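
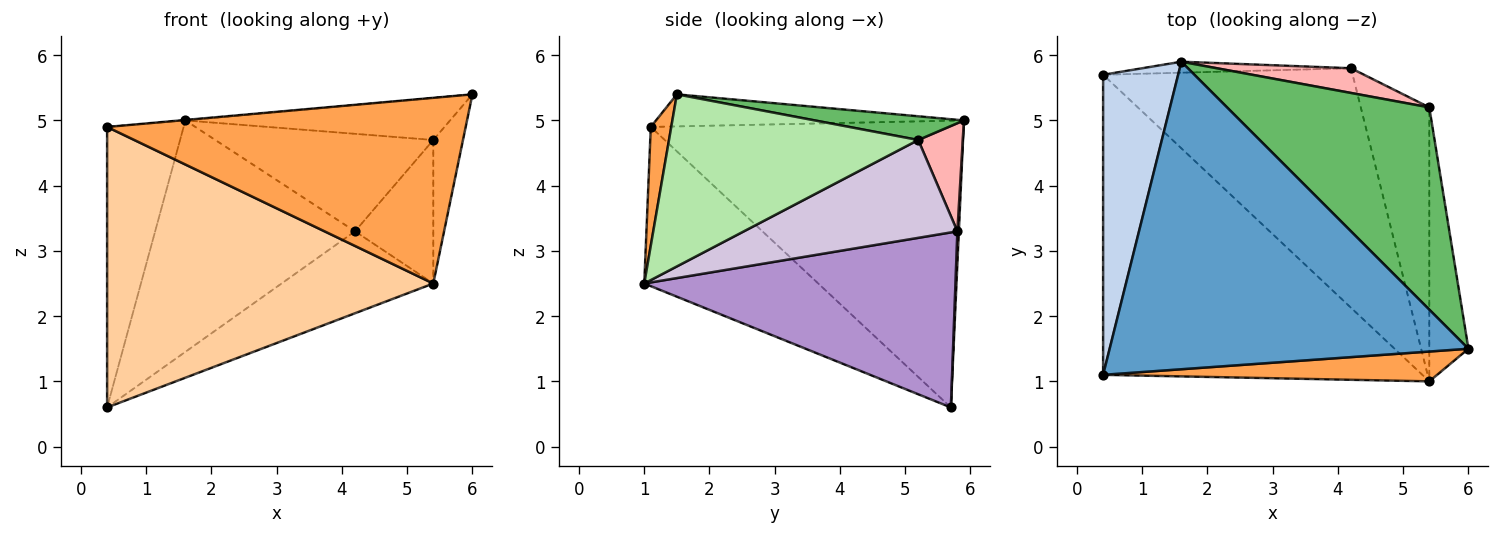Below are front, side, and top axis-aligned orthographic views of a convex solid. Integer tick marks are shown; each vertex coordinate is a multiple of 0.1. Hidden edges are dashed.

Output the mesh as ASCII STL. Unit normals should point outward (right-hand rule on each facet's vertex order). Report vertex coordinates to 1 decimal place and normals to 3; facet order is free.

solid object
 facet normal -0.089 0.002 0.996
  outer loop
   vertex 1.6 5.9 5.0
   vertex 0.4 1.1 4.9
   vertex 6.0 1.5 5.4
  endloop
 endfacet
 facet normal -0.941 0.230 0.246
  outer loop
   vertex 0.4 5.7 0.6
   vertex 0.4 1.1 4.9
   vertex 1.6 5.9 5.0
  endloop
 endfacet
 facet normal 0.056 -0.986 0.158
  outer loop
   vertex 5.4 1.0 2.5
   vertex 6.0 1.5 5.4
   vertex 0.4 1.1 4.9
  endloop
 endfacet
 facet normal -0.342 -0.642 -0.686
  outer loop
   vertex 5.4 1.0 2.5
   vertex 0.4 1.1 4.9
   vertex 0.4 5.7 0.6
  endloop
 endfacet
 facet normal 0.114 0.203 0.973
  outer loop
   vertex 5.4 5.2 4.7
   vertex 1.6 5.9 5.0
   vertex 6.0 1.5 5.4
  endloop
 endfacet
 facet normal 0.969 0.115 -0.220
  outer loop
   vertex 5.4 5.2 4.7
   vertex 6.0 1.5 5.4
   vertex 5.4 1.0 2.5
  endloop
 endfacet
 facet normal 0.007 0.999 -0.047
  outer loop
   vertex 4.2 5.8 3.3
   vertex 0.4 5.7 0.6
   vertex 1.6 5.9 5.0
  endloop
 endfacet
 facet normal 0.194 0.951 0.241
  outer loop
   vertex 4.2 5.8 3.3
   vertex 1.6 5.9 5.0
   vertex 5.4 5.2 4.7
  endloop
 endfacet
 facet normal 0.553 0.270 -0.788
  outer loop
   vertex 4.2 5.8 3.3
   vertex 5.4 1.0 2.5
   vertex 0.4 5.7 0.6
  endloop
 endfacet
 facet normal 0.785 0.288 -0.549
  outer loop
   vertex 4.2 5.8 3.3
   vertex 5.4 5.2 4.7
   vertex 5.4 1.0 2.5
  endloop
 endfacet
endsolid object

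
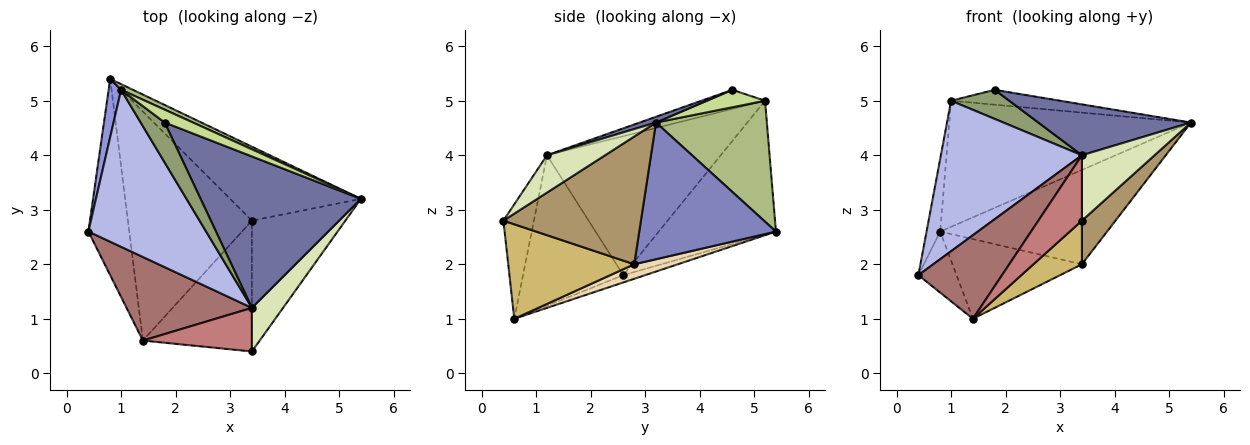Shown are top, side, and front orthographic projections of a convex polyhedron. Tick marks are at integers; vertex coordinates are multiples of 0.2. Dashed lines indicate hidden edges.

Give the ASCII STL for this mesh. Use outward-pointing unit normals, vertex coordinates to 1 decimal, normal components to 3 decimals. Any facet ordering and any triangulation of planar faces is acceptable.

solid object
 facet normal 0.034 -0.318 0.947
  outer loop
   vertex 3.4 1.2 4.0
   vertex 5.4 3.2 4.6
   vertex 1.8 4.6 5.2
  endloop
 endfacet
 facet normal 0.542 0.661 -0.519
  outer loop
   vertex 3.4 2.8 2.0
   vertex 0.8 5.4 2.6
   vertex 5.4 3.2 4.6
  endloop
 endfacet
 facet normal -0.989 0.115 0.092
  outer loop
   vertex 1.0 5.2 5.0
   vertex 0.8 5.4 2.6
   vertex 0.4 2.6 1.8
  endloop
 endfacet
 facet normal -0.649 -0.527 0.549
  outer loop
   vertex 1.0 5.2 5.0
   vertex 0.4 2.6 1.8
   vertex 3.4 1.2 4.0
  endloop
 endfacet
 facet normal -0.541 -0.495 0.680
  outer loop
   vertex 1.0 5.2 5.0
   vertex 3.4 1.2 4.0
   vertex 1.8 4.6 5.2
  endloop
 endfacet
 facet normal 0.417 0.908 0.041
  outer loop
   vertex 1.0 5.2 5.0
   vertex 5.4 3.2 4.6
   vertex 0.8 5.4 2.6
  endloop
 endfacet
 facet normal 0.374 0.701 0.607
  outer loop
   vertex 1.0 5.2 5.0
   vertex 1.8 4.6 5.2
   vertex 5.4 3.2 4.6
  endloop
 endfacet
 facet normal 0.554 -0.693 0.462
  outer loop
   vertex 3.4 0.4 2.8
   vertex 5.4 3.2 4.6
   vertex 3.4 1.2 4.0
  endloop
 endfacet
 facet normal 0.792 -0.193 -0.579
  outer loop
   vertex 3.4 0.4 2.8
   vertex 3.4 2.8 2.0
   vertex 5.4 3.2 4.6
  endloop
 endfacet
 facet normal 0.635 -0.244 -0.733
  outer loop
   vertex 1.4 0.6 1.0
   vertex 3.4 2.8 2.0
   vertex 3.4 0.4 2.8
  endloop
 endfacet
 facet normal -0.167 0.293 -0.941
  outer loop
   vertex 1.4 0.6 1.0
   vertex 0.4 2.6 1.8
   vertex 0.8 5.4 2.6
  endloop
 endfacet
 facet normal 0.110 0.327 -0.939
  outer loop
   vertex 1.4 0.6 1.0
   vertex 0.8 5.4 2.6
   vertex 3.4 2.8 2.0
  endloop
 endfacet
 facet normal -0.647 -0.539 0.539
  outer loop
   vertex 1.4 0.6 1.0
   vertex 3.4 1.2 4.0
   vertex 0.4 2.6 1.8
  endloop
 endfacet
 facet normal -0.503 -0.719 0.479
  outer loop
   vertex 1.4 0.6 1.0
   vertex 3.4 0.4 2.8
   vertex 3.4 1.2 4.0
  endloop
 endfacet
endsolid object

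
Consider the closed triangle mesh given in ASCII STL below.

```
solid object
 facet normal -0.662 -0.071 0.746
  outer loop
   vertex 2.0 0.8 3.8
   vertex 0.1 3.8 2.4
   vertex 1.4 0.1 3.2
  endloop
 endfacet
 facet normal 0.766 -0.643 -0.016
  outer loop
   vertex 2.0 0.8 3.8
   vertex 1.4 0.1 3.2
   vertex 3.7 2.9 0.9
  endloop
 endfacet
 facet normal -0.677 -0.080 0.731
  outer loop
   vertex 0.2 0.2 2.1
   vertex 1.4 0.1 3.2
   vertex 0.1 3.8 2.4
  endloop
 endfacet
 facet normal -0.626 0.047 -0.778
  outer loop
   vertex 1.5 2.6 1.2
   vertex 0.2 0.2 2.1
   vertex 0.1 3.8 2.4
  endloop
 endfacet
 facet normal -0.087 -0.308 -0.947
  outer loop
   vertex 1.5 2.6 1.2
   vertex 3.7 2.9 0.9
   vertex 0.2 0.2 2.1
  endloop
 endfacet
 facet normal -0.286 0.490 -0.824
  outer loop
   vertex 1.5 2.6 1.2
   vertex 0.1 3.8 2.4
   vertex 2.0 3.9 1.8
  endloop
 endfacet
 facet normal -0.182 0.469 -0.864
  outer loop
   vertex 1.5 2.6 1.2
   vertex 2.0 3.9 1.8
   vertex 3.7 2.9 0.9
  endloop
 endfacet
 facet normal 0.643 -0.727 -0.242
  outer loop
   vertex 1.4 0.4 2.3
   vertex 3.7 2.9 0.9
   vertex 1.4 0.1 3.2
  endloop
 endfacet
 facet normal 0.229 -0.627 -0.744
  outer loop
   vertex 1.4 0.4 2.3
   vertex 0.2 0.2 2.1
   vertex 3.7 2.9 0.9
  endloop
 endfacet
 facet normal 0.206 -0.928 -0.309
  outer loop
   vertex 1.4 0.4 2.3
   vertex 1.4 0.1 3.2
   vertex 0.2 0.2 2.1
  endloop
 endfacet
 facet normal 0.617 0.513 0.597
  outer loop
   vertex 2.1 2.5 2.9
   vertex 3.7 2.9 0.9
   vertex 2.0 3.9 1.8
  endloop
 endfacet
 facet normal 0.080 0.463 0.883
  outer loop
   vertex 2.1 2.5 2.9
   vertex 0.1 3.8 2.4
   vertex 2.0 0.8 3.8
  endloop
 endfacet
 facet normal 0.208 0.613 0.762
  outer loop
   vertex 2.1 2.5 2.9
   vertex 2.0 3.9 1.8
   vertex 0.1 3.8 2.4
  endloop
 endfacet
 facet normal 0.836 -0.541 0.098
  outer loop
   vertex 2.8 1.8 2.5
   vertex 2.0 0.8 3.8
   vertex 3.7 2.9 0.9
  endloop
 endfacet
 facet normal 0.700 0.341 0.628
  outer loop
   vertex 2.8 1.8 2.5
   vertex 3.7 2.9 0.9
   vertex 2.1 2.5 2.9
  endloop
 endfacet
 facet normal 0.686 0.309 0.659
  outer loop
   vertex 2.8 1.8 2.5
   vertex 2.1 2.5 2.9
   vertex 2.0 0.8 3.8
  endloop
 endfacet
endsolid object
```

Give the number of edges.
24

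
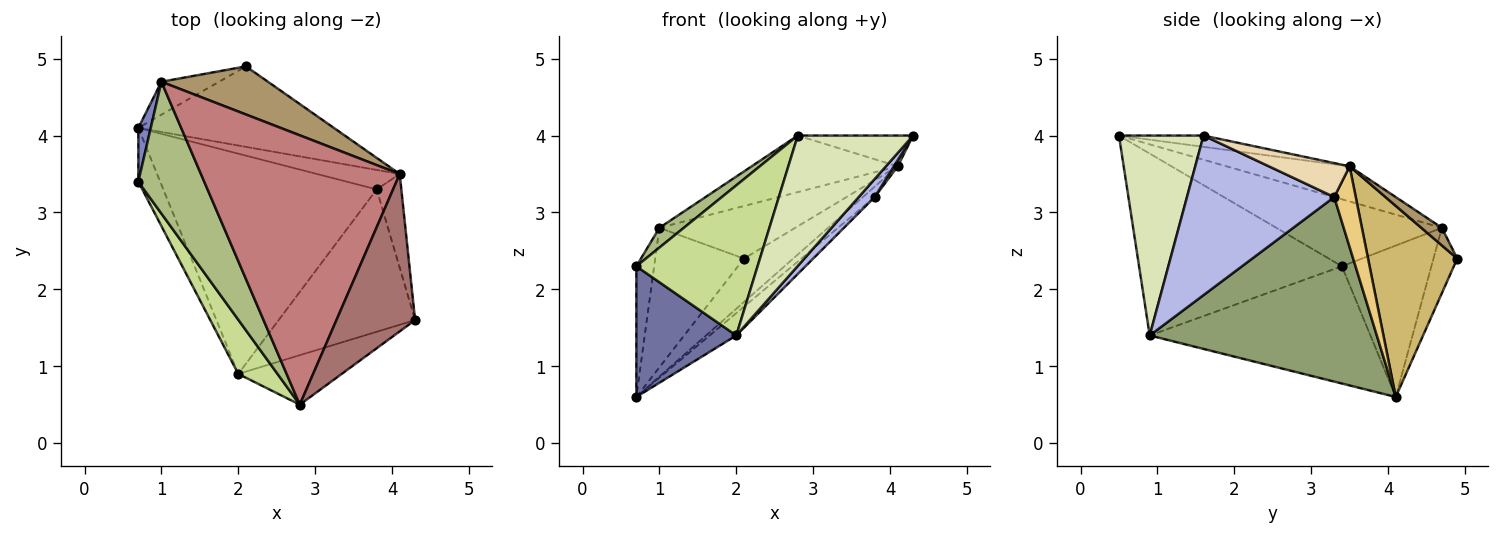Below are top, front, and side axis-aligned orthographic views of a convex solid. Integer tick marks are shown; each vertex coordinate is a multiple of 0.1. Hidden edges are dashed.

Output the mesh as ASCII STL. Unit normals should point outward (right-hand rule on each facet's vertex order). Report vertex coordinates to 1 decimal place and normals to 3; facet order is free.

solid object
 facet normal -0.898 -0.407 -0.167
  outer loop
   vertex 2.0 0.9 1.4
   vertex 0.7 3.4 2.3
   vertex 0.7 4.1 0.6
  endloop
 endfacet
 facet normal -0.978 0.195 0.080
  outer loop
   vertex 1.0 4.7 2.8
   vertex 0.7 4.1 0.6
   vertex 0.7 3.4 2.3
  endloop
 endfacet
 facet normal -0.252 0.942 -0.222
  outer loop
   vertex 1.0 4.7 2.8
   vertex 2.1 4.9 2.4
   vertex 0.7 4.1 0.6
  endloop
 endfacet
 facet normal 0.757 -0.082 -0.648
  outer loop
   vertex 3.8 3.3 3.2
   vertex 4.3 1.6 4.0
   vertex 2.0 0.9 1.4
  endloop
 endfacet
 facet normal 0.652 0.076 -0.754
  outer loop
   vertex 3.8 3.3 3.2
   vertex 2.0 0.9 1.4
   vertex 0.7 4.1 0.6
  endloop
 endfacet
 facet normal -0.709 -0.105 0.697
  outer loop
   vertex 2.8 0.5 4.0
   vertex 1.0 4.7 2.8
   vertex 0.7 3.4 2.3
  endloop
 endfacet
 facet normal -0.844 -0.504 0.182
  outer loop
   vertex 2.8 0.5 4.0
   vertex 0.7 3.4 2.3
   vertex 2.0 0.9 1.4
  endloop
 endfacet
 facet normal 0.565 -0.771 -0.293
  outer loop
   vertex 2.8 0.5 4.0
   vertex 2.0 0.9 1.4
   vertex 4.3 1.6 4.0
  endloop
 endfacet
 facet normal 0.111 0.733 0.671
  outer loop
   vertex 4.1 3.5 3.6
   vertex 2.1 4.9 2.4
   vertex 1.0 4.7 2.8
  endloop
 endfacet
 facet normal 0.652 0.360 -0.667
  outer loop
   vertex 4.1 3.5 3.6
   vertex 0.7 4.1 0.6
   vertex 2.1 4.9 2.4
  endloop
 endfacet
 facet normal 0.653 0.357 -0.668
  outer loop
   vertex 4.1 3.5 3.6
   vertex 3.8 3.3 3.2
   vertex 0.7 4.1 0.6
  endloop
 endfacet
 facet normal 0.809 -0.039 -0.587
  outer loop
   vertex 4.1 3.5 3.6
   vertex 4.3 1.6 4.0
   vertex 3.8 3.3 3.2
  endloop
 endfacet
 facet normal -0.139 0.190 0.972
  outer loop
   vertex 4.1 3.5 3.6
   vertex 2.8 0.5 4.0
   vertex 4.3 1.6 4.0
  endloop
 endfacet
 facet normal -0.170 0.202 0.964
  outer loop
   vertex 4.1 3.5 3.6
   vertex 1.0 4.7 2.8
   vertex 2.8 0.5 4.0
  endloop
 endfacet
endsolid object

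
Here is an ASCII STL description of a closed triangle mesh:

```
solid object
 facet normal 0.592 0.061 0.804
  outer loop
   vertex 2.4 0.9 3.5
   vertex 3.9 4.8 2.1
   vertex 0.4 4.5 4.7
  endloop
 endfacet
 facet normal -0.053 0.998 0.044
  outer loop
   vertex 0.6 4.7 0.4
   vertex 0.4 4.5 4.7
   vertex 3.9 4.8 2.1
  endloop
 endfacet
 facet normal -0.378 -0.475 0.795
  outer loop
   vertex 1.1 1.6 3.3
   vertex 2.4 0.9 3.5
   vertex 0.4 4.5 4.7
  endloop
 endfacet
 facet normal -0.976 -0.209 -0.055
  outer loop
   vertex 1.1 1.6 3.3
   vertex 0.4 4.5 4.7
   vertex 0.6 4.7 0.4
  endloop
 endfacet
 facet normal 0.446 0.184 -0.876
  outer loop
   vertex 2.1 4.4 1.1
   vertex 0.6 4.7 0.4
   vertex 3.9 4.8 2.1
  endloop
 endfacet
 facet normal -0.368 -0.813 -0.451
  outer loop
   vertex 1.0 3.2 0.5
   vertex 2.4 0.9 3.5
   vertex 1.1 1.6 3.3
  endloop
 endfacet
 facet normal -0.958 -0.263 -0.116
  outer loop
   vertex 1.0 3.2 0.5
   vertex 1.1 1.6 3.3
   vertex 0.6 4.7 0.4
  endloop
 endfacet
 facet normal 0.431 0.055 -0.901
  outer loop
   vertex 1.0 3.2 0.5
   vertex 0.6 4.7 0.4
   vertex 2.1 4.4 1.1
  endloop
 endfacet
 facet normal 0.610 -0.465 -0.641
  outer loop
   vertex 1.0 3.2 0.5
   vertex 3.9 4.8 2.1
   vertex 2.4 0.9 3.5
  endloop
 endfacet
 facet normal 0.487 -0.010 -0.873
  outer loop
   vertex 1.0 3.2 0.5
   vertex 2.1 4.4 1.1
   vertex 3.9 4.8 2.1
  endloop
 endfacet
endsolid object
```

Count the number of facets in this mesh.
10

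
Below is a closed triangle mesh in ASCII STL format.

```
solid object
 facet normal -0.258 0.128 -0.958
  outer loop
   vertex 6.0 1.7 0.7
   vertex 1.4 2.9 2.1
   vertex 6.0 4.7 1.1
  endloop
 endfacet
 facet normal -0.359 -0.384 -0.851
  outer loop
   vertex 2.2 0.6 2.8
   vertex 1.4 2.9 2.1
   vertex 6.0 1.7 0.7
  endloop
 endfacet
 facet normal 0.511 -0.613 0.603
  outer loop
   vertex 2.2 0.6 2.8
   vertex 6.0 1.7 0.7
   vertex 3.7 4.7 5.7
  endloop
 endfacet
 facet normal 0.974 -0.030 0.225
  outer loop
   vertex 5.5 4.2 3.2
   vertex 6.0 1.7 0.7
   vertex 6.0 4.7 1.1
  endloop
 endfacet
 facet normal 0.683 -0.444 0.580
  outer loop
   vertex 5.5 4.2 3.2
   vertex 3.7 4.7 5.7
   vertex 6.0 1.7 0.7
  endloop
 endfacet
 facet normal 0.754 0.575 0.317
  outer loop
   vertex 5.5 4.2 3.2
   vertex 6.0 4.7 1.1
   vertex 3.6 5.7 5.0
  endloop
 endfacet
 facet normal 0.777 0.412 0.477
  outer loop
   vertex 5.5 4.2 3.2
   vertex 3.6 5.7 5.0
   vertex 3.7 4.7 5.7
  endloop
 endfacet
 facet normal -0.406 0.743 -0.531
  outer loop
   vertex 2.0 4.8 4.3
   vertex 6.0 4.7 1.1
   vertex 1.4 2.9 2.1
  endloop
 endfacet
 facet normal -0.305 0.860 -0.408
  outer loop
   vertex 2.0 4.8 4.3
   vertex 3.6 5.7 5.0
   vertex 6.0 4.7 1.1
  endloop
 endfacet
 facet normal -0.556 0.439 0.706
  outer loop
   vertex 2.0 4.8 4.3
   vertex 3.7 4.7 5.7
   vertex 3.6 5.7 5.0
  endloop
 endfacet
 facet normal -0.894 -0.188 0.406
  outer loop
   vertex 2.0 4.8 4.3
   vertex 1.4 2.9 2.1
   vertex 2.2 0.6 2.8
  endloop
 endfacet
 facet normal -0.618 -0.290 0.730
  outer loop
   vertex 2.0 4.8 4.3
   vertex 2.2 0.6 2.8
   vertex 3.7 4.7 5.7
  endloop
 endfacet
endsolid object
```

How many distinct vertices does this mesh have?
8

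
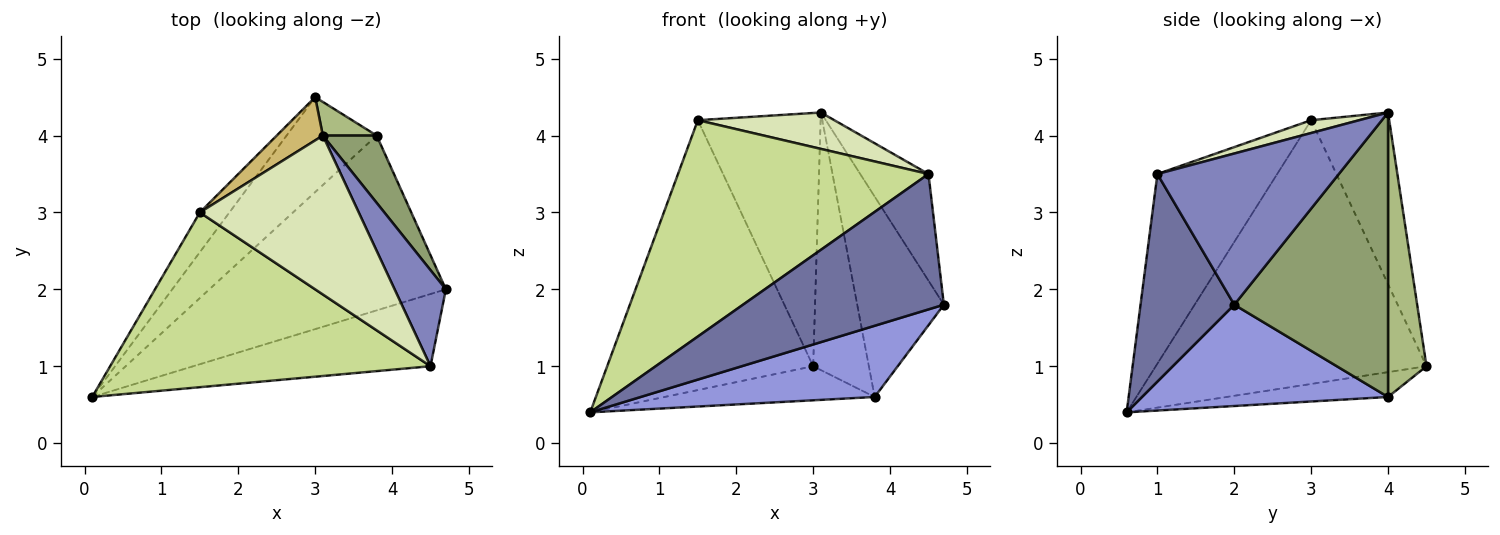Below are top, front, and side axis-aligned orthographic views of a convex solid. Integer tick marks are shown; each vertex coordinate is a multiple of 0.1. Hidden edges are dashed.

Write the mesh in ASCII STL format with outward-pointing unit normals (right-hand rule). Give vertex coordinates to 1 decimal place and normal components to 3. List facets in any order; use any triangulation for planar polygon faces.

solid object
 facet normal 0.381 -0.816 -0.435
  outer loop
   vertex 4.5 1.0 3.5
   vertex 0.1 0.6 0.4
   vertex 4.7 2.0 1.8
  endloop
 endfacet
 facet normal 0.892 0.336 0.302
  outer loop
   vertex 4.5 1.0 3.5
   vertex 4.7 2.0 1.8
   vertex 3.1 4.0 4.3
  endloop
 endfacet
 facet normal 0.369 -0.351 -0.861
  outer loop
   vertex 3.8 4.0 0.6
   vertex 4.7 2.0 1.8
   vertex 0.1 0.6 0.4
  endloop
 endfacet
 facet normal -0.251 0.327 -0.911
  outer loop
   vertex 3.8 4.0 0.6
   vertex 0.1 0.6 0.4
   vertex 3.0 4.5 1.0
  endloop
 endfacet
 facet normal 0.860 0.484 0.163
  outer loop
   vertex 3.8 4.0 0.6
   vertex 3.1 4.0 4.3
   vertex 4.7 2.0 1.8
  endloop
 endfacet
 facet normal 0.565 0.818 0.107
  outer loop
   vertex 3.8 4.0 0.6
   vertex 3.0 4.5 1.0
   vertex 3.1 4.0 4.3
  endloop
 endfacet
 facet normal -0.349 -0.729 0.589
  outer loop
   vertex 1.5 3.0 4.2
   vertex 0.1 0.6 0.4
   vertex 4.5 1.0 3.5
  endloop
 endfacet
 facet normal 0.078 -0.223 0.972
  outer loop
   vertex 1.5 3.0 4.2
   vertex 4.5 1.0 3.5
   vertex 3.1 4.0 4.3
  endloop
 endfacet
 facet normal -0.793 0.603 -0.089
  outer loop
   vertex 1.5 3.0 4.2
   vertex 3.0 4.5 1.0
   vertex 0.1 0.6 0.4
  endloop
 endfacet
 facet normal -0.531 0.835 0.143
  outer loop
   vertex 1.5 3.0 4.2
   vertex 3.1 4.0 4.3
   vertex 3.0 4.5 1.0
  endloop
 endfacet
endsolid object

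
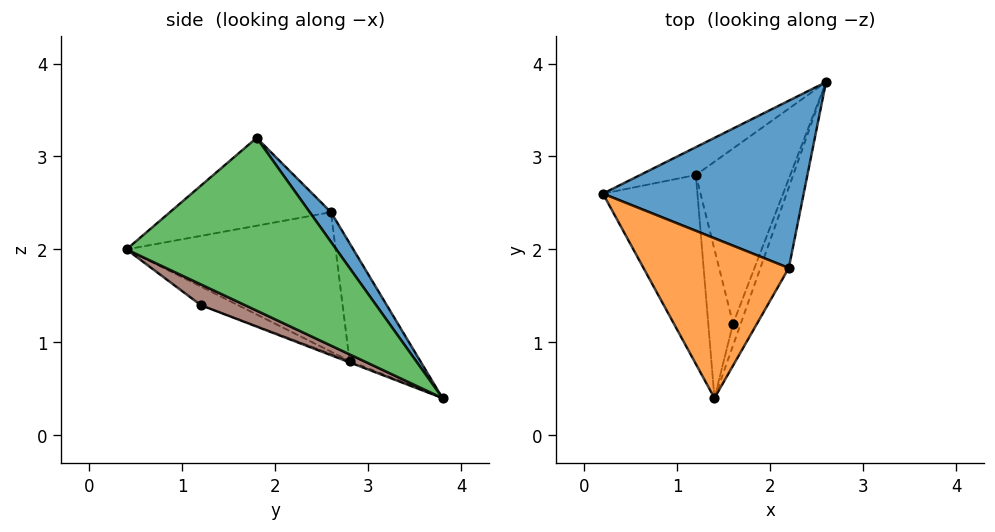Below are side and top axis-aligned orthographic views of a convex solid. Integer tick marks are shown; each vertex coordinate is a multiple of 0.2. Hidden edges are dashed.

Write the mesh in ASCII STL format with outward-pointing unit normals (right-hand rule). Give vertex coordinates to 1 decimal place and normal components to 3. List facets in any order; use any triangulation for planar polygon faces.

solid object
 facet normal 0.087 0.805 0.587
  outer loop
   vertex 2.2 1.8 3.2
   vertex 2.6 3.8 0.4
   vertex 0.2 2.6 2.4
  endloop
 endfacet
 facet normal -0.474 -0.401 0.784
  outer loop
   vertex 2.2 1.8 3.2
   vertex 0.2 2.6 2.4
   vertex 1.4 0.4 2.0
  endloop
 endfacet
 facet normal 0.908 -0.391 -0.149
  outer loop
   vertex 2.2 1.8 3.2
   vertex 1.4 0.4 2.0
   vertex 2.6 3.8 0.4
  endloop
 endfacet
 facet normal -0.610 0.738 -0.289
  outer loop
   vertex 1.2 2.8 0.8
   vertex 0.2 2.6 2.4
   vertex 2.6 3.8 0.4
  endloop
 endfacet
 facet normal -0.781 -0.330 -0.530
  outer loop
   vertex 1.2 2.8 0.8
   vertex 1.4 0.4 2.0
   vertex 0.2 2.6 2.4
  endloop
 endfacet
 facet normal 0.841 -0.443 -0.310
  outer loop
   vertex 1.6 1.2 1.4
   vertex 2.6 3.8 0.4
   vertex 1.4 0.4 2.0
  endloop
 endfacet
 facet normal -0.014 -0.354 -0.935
  outer loop
   vertex 1.6 1.2 1.4
   vertex 1.2 2.8 0.8
   vertex 2.6 3.8 0.4
  endloop
 endfacet
 facet normal -0.547 -0.410 -0.730
  outer loop
   vertex 1.6 1.2 1.4
   vertex 1.4 0.4 2.0
   vertex 1.2 2.8 0.8
  endloop
 endfacet
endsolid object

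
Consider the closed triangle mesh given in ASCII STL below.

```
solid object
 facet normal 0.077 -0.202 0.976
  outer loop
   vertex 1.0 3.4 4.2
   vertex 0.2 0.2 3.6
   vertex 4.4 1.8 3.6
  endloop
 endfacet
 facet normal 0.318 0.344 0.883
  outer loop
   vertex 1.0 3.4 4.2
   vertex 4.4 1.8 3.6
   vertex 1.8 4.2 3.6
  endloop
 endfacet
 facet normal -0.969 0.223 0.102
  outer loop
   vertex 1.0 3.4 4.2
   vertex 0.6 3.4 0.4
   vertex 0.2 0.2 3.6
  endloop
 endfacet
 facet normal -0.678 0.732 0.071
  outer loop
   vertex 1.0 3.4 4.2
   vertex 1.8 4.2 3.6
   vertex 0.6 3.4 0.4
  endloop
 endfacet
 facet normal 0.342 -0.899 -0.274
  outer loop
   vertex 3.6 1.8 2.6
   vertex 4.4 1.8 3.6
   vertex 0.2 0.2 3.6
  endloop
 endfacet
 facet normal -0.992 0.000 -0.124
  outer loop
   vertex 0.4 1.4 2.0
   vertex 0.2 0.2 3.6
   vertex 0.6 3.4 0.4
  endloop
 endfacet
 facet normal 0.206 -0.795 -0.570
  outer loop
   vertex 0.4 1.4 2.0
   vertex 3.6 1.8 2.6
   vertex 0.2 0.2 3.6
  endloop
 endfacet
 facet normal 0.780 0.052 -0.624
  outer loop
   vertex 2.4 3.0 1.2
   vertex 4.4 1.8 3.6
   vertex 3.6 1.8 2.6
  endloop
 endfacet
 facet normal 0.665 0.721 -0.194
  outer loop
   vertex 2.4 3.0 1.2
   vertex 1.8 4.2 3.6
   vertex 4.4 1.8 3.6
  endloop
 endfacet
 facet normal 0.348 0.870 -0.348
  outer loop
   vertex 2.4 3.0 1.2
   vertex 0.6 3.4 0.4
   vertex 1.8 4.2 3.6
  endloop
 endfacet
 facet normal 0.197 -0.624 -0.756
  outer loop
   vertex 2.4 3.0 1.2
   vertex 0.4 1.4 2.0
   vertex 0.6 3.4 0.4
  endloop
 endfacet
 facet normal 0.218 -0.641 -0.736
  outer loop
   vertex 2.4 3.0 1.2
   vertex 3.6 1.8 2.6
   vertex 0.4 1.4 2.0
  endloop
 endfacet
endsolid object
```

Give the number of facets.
12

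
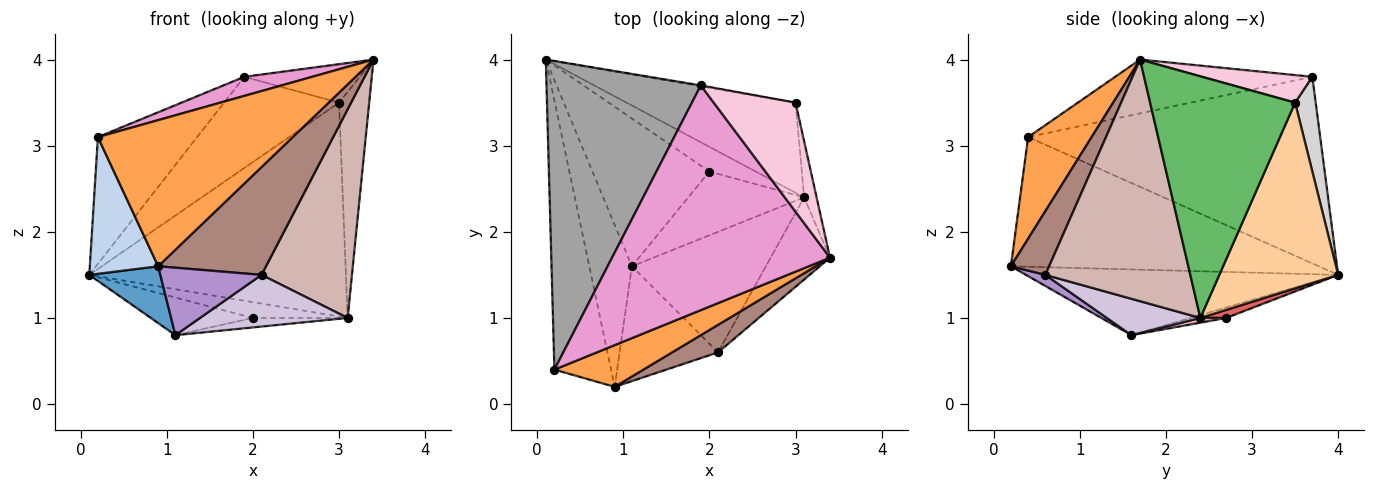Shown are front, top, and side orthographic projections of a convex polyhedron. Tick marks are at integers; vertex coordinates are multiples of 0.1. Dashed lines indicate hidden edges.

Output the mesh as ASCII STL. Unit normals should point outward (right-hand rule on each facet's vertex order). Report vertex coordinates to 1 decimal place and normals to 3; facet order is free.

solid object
 facet normal -0.824 -0.188 -0.534
  outer loop
   vertex 1.1 1.6 0.8
   vertex 0.9 0.2 1.6
   vertex 0.1 4.0 1.5
  endloop
 endfacet
 facet normal -0.898 -0.199 -0.392
  outer loop
   vertex 0.2 0.4 3.1
   vertex 0.1 4.0 1.5
   vertex 0.9 0.2 1.6
  endloop
 endfacet
 facet normal 0.299 -0.918 0.262
  outer loop
   vertex 0.2 0.4 3.1
   vertex 0.9 0.2 1.6
   vertex 3.4 1.7 4.0
  endloop
 endfacet
 facet normal 0.392 0.848 -0.357
  outer loop
   vertex 3.0 3.5 3.5
   vertex 3.1 2.4 1.0
   vertex 0.1 4.0 1.5
  endloop
 endfacet
 facet normal 0.978 0.203 -0.050
  outer loop
   vertex 3.0 3.5 3.5
   vertex 3.4 1.7 4.0
   vertex 3.1 2.4 1.0
  endloop
 endfacet
 facet normal -0.086 0.246 -0.966
  outer loop
   vertex 2.0 2.7 1.0
   vertex 1.1 1.6 0.8
   vertex 0.1 4.0 1.5
  endloop
 endfacet
 facet normal 0.145 0.533 -0.833
  outer loop
   vertex 2.0 2.7 1.0
   vertex 0.1 4.0 1.5
   vertex 3.1 2.4 1.0
  endloop
 endfacet
 facet normal 0.040 0.147 -0.988
  outer loop
   vertex 2.0 2.7 1.0
   vertex 3.1 2.4 1.0
   vertex 1.1 1.6 0.8
  endloop
 endfacet
 facet normal 0.097 -0.504 -0.858
  outer loop
   vertex 2.1 0.6 1.5
   vertex 0.9 0.2 1.6
   vertex 1.1 1.6 0.8
  endloop
 endfacet
 facet normal 0.242 -0.382 -0.892
  outer loop
   vertex 2.1 0.6 1.5
   vertex 1.1 1.6 0.8
   vertex 3.1 2.4 1.0
  endloop
 endfacet
 facet normal 0.325 -0.916 0.234
  outer loop
   vertex 2.1 0.6 1.5
   vertex 3.4 1.7 4.0
   vertex 0.9 0.2 1.6
  endloop
 endfacet
 facet normal 0.831 -0.518 -0.204
  outer loop
   vertex 2.1 0.6 1.5
   vertex 3.1 2.4 1.0
   vertex 3.4 1.7 4.0
  endloop
 endfacet
 facet normal -0.239 -0.082 0.968
  outer loop
   vertex 1.9 3.7 3.8
   vertex 0.2 0.4 3.1
   vertex 3.4 1.7 4.0
  endloop
 endfacet
 facet normal 0.303 0.317 0.899
  outer loop
   vertex 1.9 3.7 3.8
   vertex 3.4 1.7 4.0
   vertex 3.0 3.5 3.5
  endloop
 endfacet
 facet normal -0.746 0.253 0.616
  outer loop
   vertex 1.9 3.7 3.8
   vertex 0.1 4.0 1.5
   vertex 0.2 0.4 3.1
  endloop
 endfacet
 facet normal 0.176 0.984 -0.010
  outer loop
   vertex 1.9 3.7 3.8
   vertex 3.0 3.5 3.5
   vertex 0.1 4.0 1.5
  endloop
 endfacet
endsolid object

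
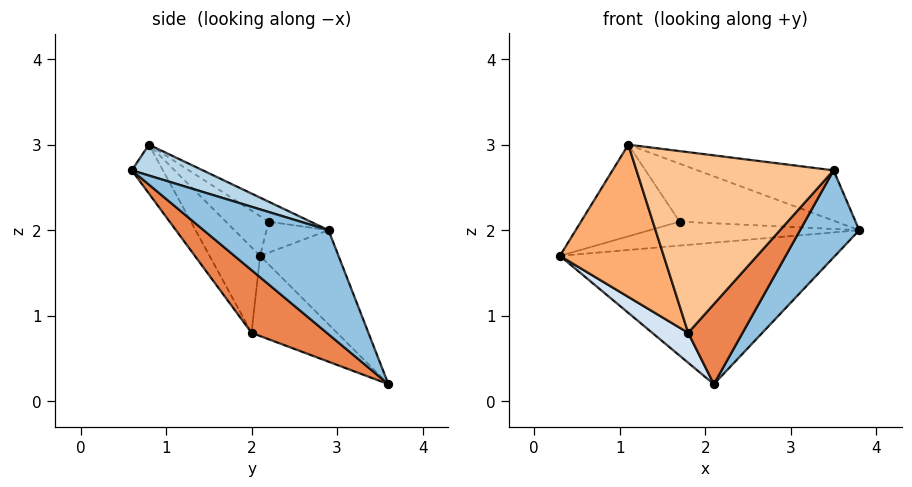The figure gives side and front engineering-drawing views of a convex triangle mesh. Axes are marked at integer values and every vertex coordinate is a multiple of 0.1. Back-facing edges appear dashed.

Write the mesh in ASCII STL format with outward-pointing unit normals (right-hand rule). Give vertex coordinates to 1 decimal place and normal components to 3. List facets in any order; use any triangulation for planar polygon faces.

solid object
 facet normal -0.232 0.813 0.535
  outer loop
   vertex 2.1 3.6 0.2
   vertex 0.3 2.1 1.7
   vertex 3.8 2.9 2.0
  endloop
 endfacet
 facet normal 0.633 -0.300 -0.714
  outer loop
   vertex 2.1 3.6 0.2
   vertex 3.8 2.9 2.0
   vertex 3.5 0.6 2.7
  endloop
 endfacet
 facet normal 0.142 0.271 0.952
  outer loop
   vertex 1.1 0.8 3.0
   vertex 3.5 0.6 2.7
   vertex 3.8 2.9 2.0
  endloop
 endfacet
 facet normal -0.513 -0.215 -0.831
  outer loop
   vertex 1.8 2.0 0.8
   vertex 0.3 2.1 1.7
   vertex 2.1 3.6 0.2
  endloop
 endfacet
 facet normal 0.530 -0.383 -0.757
  outer loop
   vertex 1.8 2.0 0.8
   vertex 2.1 3.6 0.2
   vertex 3.5 0.6 2.7
  endloop
 endfacet
 facet normal -0.370 -0.761 -0.533
  outer loop
   vertex 1.8 2.0 0.8
   vertex 1.1 0.8 3.0
   vertex 0.3 2.1 1.7
  endloop
 endfacet
 facet normal -0.134 -0.851 -0.507
  outer loop
   vertex 1.8 2.0 0.8
   vertex 3.5 0.6 2.7
   vertex 1.1 0.8 3.0
  endloop
 endfacet
 facet normal -0.227 0.766 0.602
  outer loop
   vertex 1.7 2.2 2.1
   vertex 3.8 2.9 2.0
   vertex 0.3 2.1 1.7
  endloop
 endfacet
 facet normal -0.259 0.598 0.758
  outer loop
   vertex 1.7 2.2 2.1
   vertex 0.3 2.1 1.7
   vertex 1.1 0.8 3.0
  endloop
 endfacet
 facet normal -0.155 0.580 0.799
  outer loop
   vertex 1.7 2.2 2.1
   vertex 1.1 0.8 3.0
   vertex 3.8 2.9 2.0
  endloop
 endfacet
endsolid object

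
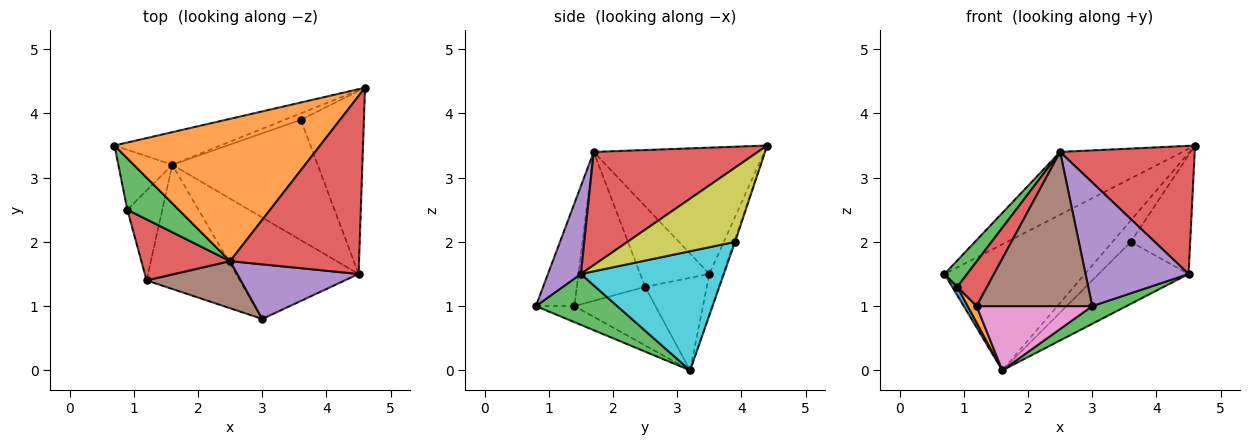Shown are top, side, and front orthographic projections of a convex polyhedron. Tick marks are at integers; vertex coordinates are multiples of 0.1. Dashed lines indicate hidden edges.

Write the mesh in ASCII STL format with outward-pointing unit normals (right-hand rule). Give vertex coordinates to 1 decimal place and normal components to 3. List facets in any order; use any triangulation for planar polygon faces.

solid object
 facet normal -0.094 0.964 -0.249
  outer loop
   vertex 1.6 3.2 0.0
   vertex 0.7 3.5 1.5
   vertex 4.6 4.4 3.5
  endloop
 endfacet
 facet normal -0.490 0.352 0.798
  outer loop
   vertex 2.5 1.7 3.4
   vertex 4.6 4.4 3.5
   vertex 0.7 3.5 1.5
  endloop
 endfacet
 facet normal 0.378 -0.159 -0.912
  outer loop
   vertex 4.5 1.5 1.5
   vertex 3.0 0.8 1.0
   vertex 1.6 3.2 0.0
  endloop
 endfacet
 facet normal 0.580 -0.476 0.661
  outer loop
   vertex 4.5 1.5 1.5
   vertex 4.6 4.4 3.5
   vertex 2.5 1.7 3.4
  endloop
 endfacet
 facet normal 0.281 -0.878 0.388
  outer loop
   vertex 4.5 1.5 1.5
   vertex 2.5 1.7 3.4
   vertex 3.0 0.8 1.0
  endloop
 endfacet
 facet normal -0.304 -0.911 0.278
  outer loop
   vertex 1.2 1.4 1.0
   vertex 3.0 0.8 1.0
   vertex 2.5 1.7 3.4
  endloop
 endfacet
 facet normal -0.151 -0.454 -0.878
  outer loop
   vertex 1.2 1.4 1.0
   vertex 1.6 3.2 0.0
   vertex 3.0 0.8 1.0
  endloop
 endfacet
 facet normal -0.048 0.957 -0.287
  outer loop
   vertex 3.6 3.9 2.0
   vertex 1.6 3.2 0.0
   vertex 4.6 4.4 3.5
  endloop
 endfacet
 facet normal 0.702 0.388 -0.597
  outer loop
   vertex 3.6 3.9 2.0
   vertex 4.6 4.4 3.5
   vertex 4.5 1.5 1.5
  endloop
 endfacet
 facet normal 0.589 0.370 -0.718
  outer loop
   vertex 3.6 3.9 2.0
   vertex 4.5 1.5 1.5
   vertex 1.6 3.2 0.0
  endloop
 endfacet
 facet normal -0.862 -0.072 -0.503
  outer loop
   vertex 0.9 2.5 1.3
   vertex 0.7 3.5 1.5
   vertex 1.6 3.2 0.0
  endloop
 endfacet
 facet normal -0.855 -0.094 -0.511
  outer loop
   vertex 0.9 2.5 1.3
   vertex 1.6 3.2 0.0
   vertex 1.2 1.4 1.0
  endloop
 endfacet
 facet normal -0.813 -0.266 0.518
  outer loop
   vertex 0.9 2.5 1.3
   vertex 2.5 1.7 3.4
   vertex 0.7 3.5 1.5
  endloop
 endfacet
 facet normal -0.805 -0.350 0.480
  outer loop
   vertex 0.9 2.5 1.3
   vertex 1.2 1.4 1.0
   vertex 2.5 1.7 3.4
  endloop
 endfacet
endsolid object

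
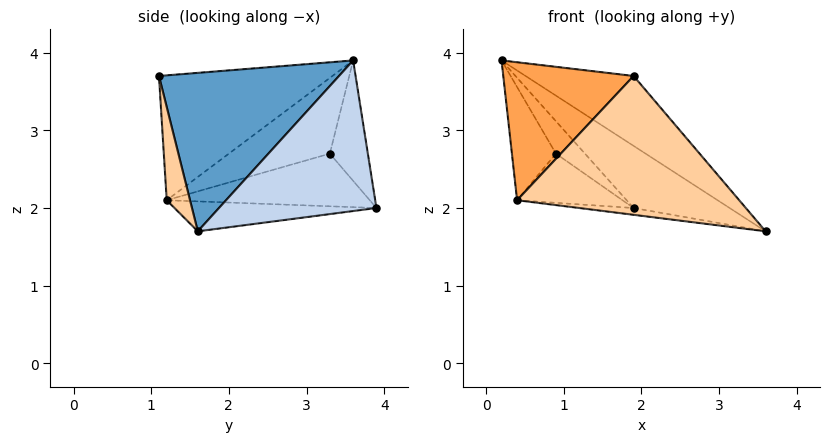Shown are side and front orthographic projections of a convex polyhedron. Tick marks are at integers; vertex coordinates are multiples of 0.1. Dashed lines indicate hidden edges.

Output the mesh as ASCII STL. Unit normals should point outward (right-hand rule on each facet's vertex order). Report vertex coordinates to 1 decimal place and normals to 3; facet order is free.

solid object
 facet normal 0.651 0.391 0.651
  outer loop
   vertex 1.9 1.1 3.7
   vertex 3.6 1.6 1.7
   vertex 0.2 3.6 3.9
  endloop
 endfacet
 facet normal 0.652 0.397 0.646
  outer loop
   vertex 1.9 3.9 2.0
   vertex 0.2 3.6 3.9
   vertex 3.6 1.6 1.7
  endloop
 endfacet
 facet normal -0.651 -0.489 0.580
  outer loop
   vertex 0.4 1.2 2.1
   vertex 1.9 1.1 3.7
   vertex 0.2 3.6 3.9
  endloop
 endfacet
 facet normal 0.103 -0.982 -0.158
  outer loop
   vertex 0.4 1.2 2.1
   vertex 3.6 1.6 1.7
   vertex 1.9 1.1 3.7
  endloop
 endfacet
 facet normal -0.128 0.035 -0.991
  outer loop
   vertex 0.4 1.2 2.1
   vertex 1.9 3.9 2.0
   vertex 3.6 1.6 1.7
  endloop
 endfacet
 facet normal -0.677 0.517 -0.524
  outer loop
   vertex 0.9 3.3 2.7
   vertex 0.2 3.6 3.9
   vertex 1.9 3.9 2.0
  endloop
 endfacet
 facet normal -0.774 0.337 -0.536
  outer loop
   vertex 0.9 3.3 2.7
   vertex 0.4 1.2 2.1
   vertex 0.2 3.6 3.9
  endloop
 endfacet
 facet normal -0.669 0.347 -0.658
  outer loop
   vertex 0.9 3.3 2.7
   vertex 1.9 3.9 2.0
   vertex 0.4 1.2 2.1
  endloop
 endfacet
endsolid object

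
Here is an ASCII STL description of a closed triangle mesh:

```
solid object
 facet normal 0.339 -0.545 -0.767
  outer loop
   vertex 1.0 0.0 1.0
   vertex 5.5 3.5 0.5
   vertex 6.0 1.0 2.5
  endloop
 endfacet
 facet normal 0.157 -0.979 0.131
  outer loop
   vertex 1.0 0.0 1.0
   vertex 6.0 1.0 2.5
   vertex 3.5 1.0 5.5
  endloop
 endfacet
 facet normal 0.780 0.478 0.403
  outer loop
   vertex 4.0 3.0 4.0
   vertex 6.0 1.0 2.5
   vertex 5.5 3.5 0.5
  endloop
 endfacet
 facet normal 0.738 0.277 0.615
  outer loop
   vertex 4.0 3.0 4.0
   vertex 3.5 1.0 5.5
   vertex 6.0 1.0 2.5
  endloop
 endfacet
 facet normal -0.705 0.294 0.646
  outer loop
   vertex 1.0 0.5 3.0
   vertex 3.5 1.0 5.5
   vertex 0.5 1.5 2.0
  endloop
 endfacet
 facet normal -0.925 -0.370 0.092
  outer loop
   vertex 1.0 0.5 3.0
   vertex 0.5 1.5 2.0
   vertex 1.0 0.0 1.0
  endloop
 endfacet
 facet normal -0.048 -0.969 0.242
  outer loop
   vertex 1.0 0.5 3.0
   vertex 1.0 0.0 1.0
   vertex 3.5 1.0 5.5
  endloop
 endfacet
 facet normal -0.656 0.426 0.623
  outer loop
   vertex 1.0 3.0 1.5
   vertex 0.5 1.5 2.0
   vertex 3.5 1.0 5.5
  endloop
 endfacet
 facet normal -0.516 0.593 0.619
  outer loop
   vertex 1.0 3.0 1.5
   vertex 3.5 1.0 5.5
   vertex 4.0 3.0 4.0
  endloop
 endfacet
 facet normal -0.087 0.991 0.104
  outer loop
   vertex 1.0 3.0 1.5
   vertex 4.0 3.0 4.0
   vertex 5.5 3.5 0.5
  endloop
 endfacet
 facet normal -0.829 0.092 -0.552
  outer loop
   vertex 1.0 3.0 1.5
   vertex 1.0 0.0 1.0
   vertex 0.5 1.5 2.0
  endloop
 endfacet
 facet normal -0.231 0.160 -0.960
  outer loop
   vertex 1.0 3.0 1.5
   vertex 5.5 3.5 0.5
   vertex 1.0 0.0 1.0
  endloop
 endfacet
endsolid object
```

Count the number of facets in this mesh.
12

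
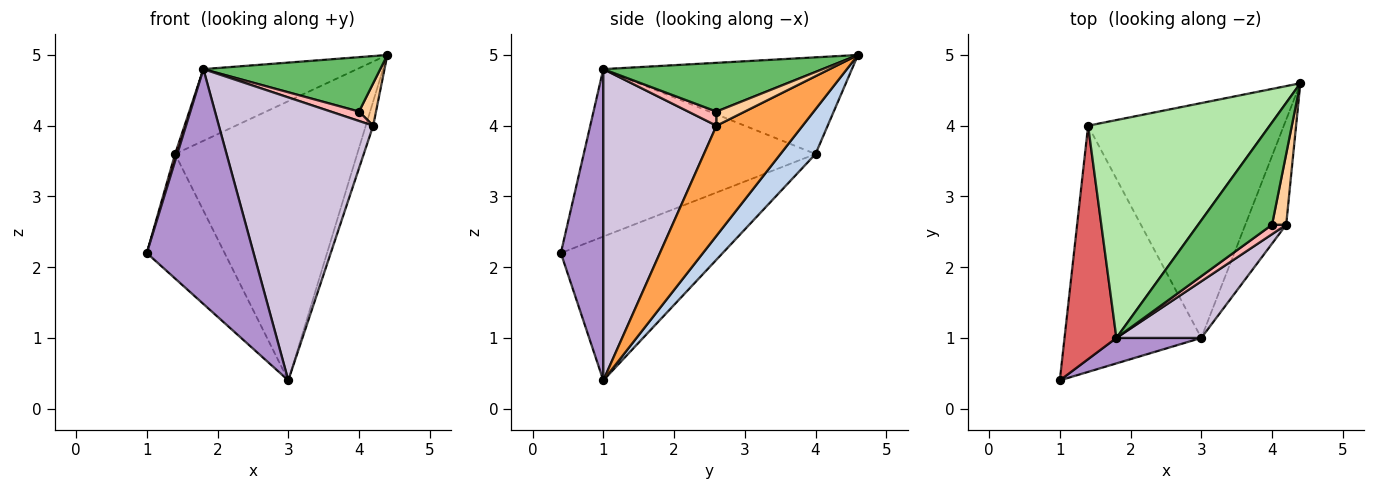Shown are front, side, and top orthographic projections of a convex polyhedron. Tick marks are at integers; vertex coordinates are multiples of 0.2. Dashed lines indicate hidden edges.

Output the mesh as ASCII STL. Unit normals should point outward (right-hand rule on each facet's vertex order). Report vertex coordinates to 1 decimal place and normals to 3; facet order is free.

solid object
 facet normal -0.684 0.329 -0.651
  outer loop
   vertex 1.4 4.0 3.6
   vertex 3.0 1.0 0.4
   vertex 1.0 0.4 2.2
  endloop
 endfacet
 facet normal 0.146 0.757 -0.637
  outer loop
   vertex 1.4 4.0 3.6
   vertex 4.4 4.6 5.0
   vertex 3.0 1.0 0.4
  endloop
 endfacet
 facet normal 0.934 0.080 -0.347
  outer loop
   vertex 4.2 2.6 4.0
   vertex 3.0 1.0 0.4
   vertex 4.4 4.6 5.0
  endloop
 endfacet
 facet normal 0.651 -0.391 0.651
  outer loop
   vertex 4.2 2.6 4.0
   vertex 4.4 4.6 5.0
   vertex 4.0 2.6 4.2
  endloop
 endfacet
 facet normal 0.503 -0.406 0.763
  outer loop
   vertex 1.8 1.0 4.8
   vertex 4.0 2.6 4.2
   vertex 4.4 4.6 5.0
  endloop
 endfacet
 facet normal -0.451 0.279 0.848
  outer loop
   vertex 1.8 1.0 4.8
   vertex 4.4 4.6 5.0
   vertex 1.4 4.0 3.6
  endloop
 endfacet
 facet normal -0.955 -0.009 0.296
  outer loop
   vertex 1.8 1.0 4.8
   vertex 1.4 4.0 3.6
   vertex 1.0 0.4 2.2
  endloop
 endfacet
 facet normal 0.577 -0.577 0.577
  outer loop
   vertex 1.8 1.0 4.8
   vertex 4.2 2.6 4.0
   vertex 4.0 2.6 4.2
  endloop
 endfacet
 facet normal 0.368 -0.925 0.100
  outer loop
   vertex 1.8 1.0 4.8
   vertex 1.0 0.4 2.2
   vertex 3.0 1.0 0.4
  endloop
 endfacet
 facet normal 0.584 -0.796 0.159
  outer loop
   vertex 1.8 1.0 4.8
   vertex 3.0 1.0 0.4
   vertex 4.2 2.6 4.0
  endloop
 endfacet
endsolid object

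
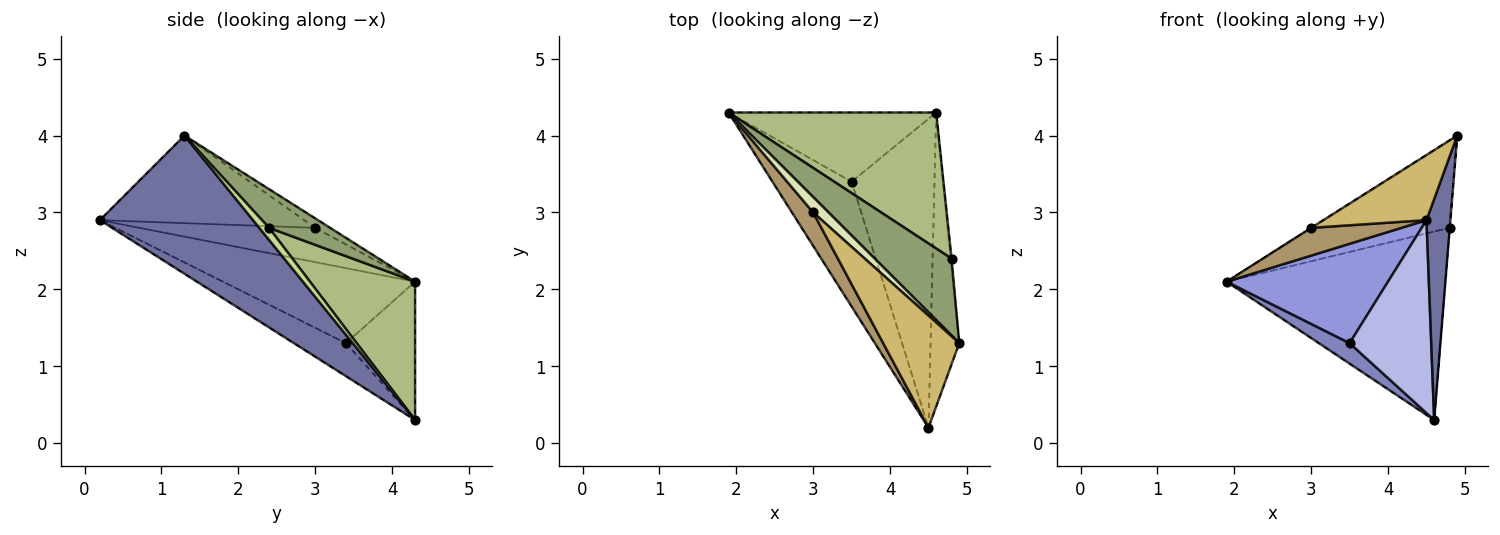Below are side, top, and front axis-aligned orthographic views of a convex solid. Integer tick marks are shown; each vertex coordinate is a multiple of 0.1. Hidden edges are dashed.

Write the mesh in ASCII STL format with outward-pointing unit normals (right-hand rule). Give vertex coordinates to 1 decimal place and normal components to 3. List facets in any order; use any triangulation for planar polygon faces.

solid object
 facet normal 0.968 -0.151 -0.201
  outer loop
   vertex 4.5 0.2 2.9
   vertex 4.6 4.3 0.3
   vertex 4.9 1.3 4.0
  endloop
 endfacet
 facet normal -0.539 -0.239 -0.808
  outer loop
   vertex 3.5 3.4 1.3
   vertex 1.9 4.3 2.1
   vertex 4.6 4.3 0.3
  endloop
 endfacet
 facet normal -0.596 -0.500 -0.628
  outer loop
   vertex 3.5 3.4 1.3
   vertex 4.5 0.2 2.9
   vertex 1.9 4.3 2.1
  endloop
 endfacet
 facet normal -0.320 -0.502 -0.804
  outer loop
   vertex 3.5 3.4 1.3
   vertex 4.6 4.3 0.3
   vertex 4.5 0.2 2.9
  endloop
 endfacet
 facet normal 0.315 0.712 0.627
  outer loop
   vertex 4.8 2.4 2.8
   vertex 1.9 4.3 2.1
   vertex 4.9 1.3 4.0
  endloop
 endfacet
 facet normal 0.363 0.756 0.545
  outer loop
   vertex 4.8 2.4 2.8
   vertex 4.6 4.3 0.3
   vertex 1.9 4.3 2.1
  endloop
 endfacet
 facet normal 0.998 0.021 -0.064
  outer loop
   vertex 4.8 2.4 2.8
   vertex 4.9 1.3 4.0
   vertex 4.6 4.3 0.3
  endloop
 endfacet
 facet normal -0.525 0.014 0.851
  outer loop
   vertex 3.0 3.0 2.8
   vertex 4.9 1.3 4.0
   vertex 1.9 4.3 2.1
  endloop
 endfacet
 facet normal -0.780 -0.400 0.481
  outer loop
   vertex 3.0 3.0 2.8
   vertex 1.9 4.3 2.1
   vertex 4.5 0.2 2.9
  endloop
 endfacet
 facet normal -0.706 -0.356 0.613
  outer loop
   vertex 3.0 3.0 2.8
   vertex 4.5 0.2 2.9
   vertex 4.9 1.3 4.0
  endloop
 endfacet
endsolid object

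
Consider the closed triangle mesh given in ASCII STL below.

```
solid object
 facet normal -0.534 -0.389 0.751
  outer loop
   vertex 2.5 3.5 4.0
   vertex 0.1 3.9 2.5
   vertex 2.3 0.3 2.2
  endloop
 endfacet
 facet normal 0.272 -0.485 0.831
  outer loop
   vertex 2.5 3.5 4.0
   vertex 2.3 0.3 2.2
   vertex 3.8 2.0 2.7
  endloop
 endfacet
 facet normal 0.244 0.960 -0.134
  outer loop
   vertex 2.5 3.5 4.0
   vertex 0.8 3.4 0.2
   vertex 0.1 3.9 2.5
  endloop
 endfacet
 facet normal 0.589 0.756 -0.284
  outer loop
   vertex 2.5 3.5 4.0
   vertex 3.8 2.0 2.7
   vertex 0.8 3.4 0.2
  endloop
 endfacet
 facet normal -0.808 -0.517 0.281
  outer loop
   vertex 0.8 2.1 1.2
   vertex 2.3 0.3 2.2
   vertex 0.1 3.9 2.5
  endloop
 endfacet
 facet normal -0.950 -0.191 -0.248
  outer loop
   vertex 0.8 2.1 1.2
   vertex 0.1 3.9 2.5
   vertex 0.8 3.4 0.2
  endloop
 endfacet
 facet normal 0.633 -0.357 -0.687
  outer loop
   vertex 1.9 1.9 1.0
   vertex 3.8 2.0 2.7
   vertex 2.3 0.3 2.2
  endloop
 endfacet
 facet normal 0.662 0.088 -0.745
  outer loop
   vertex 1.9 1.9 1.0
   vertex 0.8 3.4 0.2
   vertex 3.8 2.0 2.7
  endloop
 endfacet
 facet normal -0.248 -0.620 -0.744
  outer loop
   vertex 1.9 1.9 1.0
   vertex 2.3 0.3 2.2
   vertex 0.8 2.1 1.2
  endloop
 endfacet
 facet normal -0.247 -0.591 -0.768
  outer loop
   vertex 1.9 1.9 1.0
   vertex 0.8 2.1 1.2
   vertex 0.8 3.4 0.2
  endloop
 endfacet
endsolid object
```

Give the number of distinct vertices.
7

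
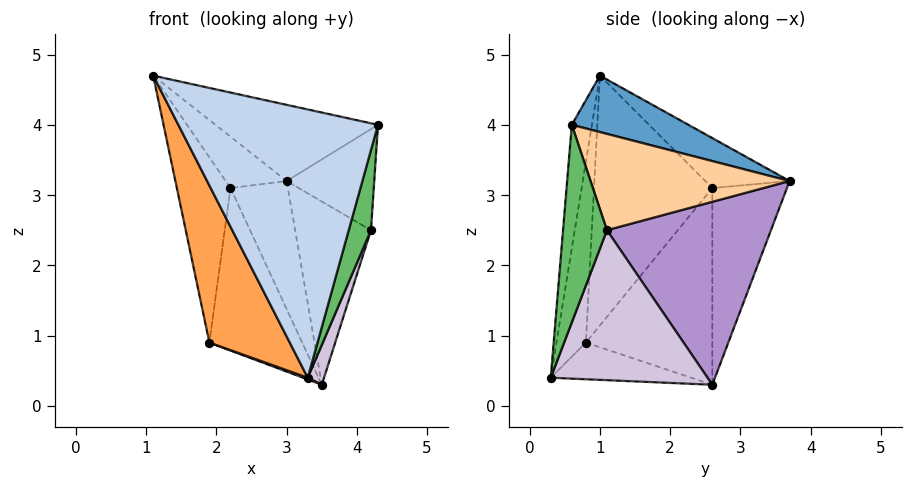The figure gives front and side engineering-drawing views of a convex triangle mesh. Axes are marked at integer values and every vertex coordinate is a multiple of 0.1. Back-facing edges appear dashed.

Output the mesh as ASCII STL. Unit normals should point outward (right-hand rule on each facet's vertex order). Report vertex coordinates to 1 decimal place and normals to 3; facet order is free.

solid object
 facet normal 0.241 0.336 0.910
  outer loop
   vertex 3.0 3.7 3.2
   vertex 1.1 1.0 4.7
   vertex 4.3 0.6 4.0
  endloop
 endfacet
 facet normal -0.100 -0.989 0.110
  outer loop
   vertex 3.3 0.3 0.4
   vertex 4.3 0.6 4.0
   vertex 1.1 1.0 4.7
  endloop
 endfacet
 facet normal -0.343 -0.939 -0.023
  outer loop
   vertex 1.9 0.8 0.9
   vertex 3.3 0.3 0.4
   vertex 1.1 1.0 4.7
  endloop
 endfacet
 facet normal 0.913 0.402 0.073
  outer loop
   vertex 4.2 1.1 2.5
   vertex 3.0 3.7 3.2
   vertex 4.3 0.6 4.0
  endloop
 endfacet
 facet normal 0.873 -0.442 -0.206
  outer loop
   vertex 4.2 1.1 2.5
   vertex 4.3 0.6 4.0
   vertex 3.3 0.3 0.4
  endloop
 endfacet
 facet normal -0.810 0.586 0.030
  outer loop
   vertex 2.2 2.6 3.1
   vertex 1.1 1.0 4.7
   vertex 3.0 3.7 3.2
  endloop
 endfacet
 facet normal -0.891 0.404 -0.209
  outer loop
   vertex 2.2 2.6 3.1
   vertex 1.9 0.8 0.9
   vertex 1.1 1.0 4.7
  endloop
 endfacet
 facet normal -0.340 -0.011 -0.940
  outer loop
   vertex 3.5 2.6 0.3
   vertex 3.3 0.3 0.4
   vertex 1.9 0.8 0.9
  endloop
 endfacet
 facet normal 0.908 0.420 -0.003
  outer loop
   vertex 3.5 2.6 0.3
   vertex 3.0 3.7 3.2
   vertex 4.2 1.1 2.5
  endloop
 endfacet
 facet normal 0.928 -0.096 -0.361
  outer loop
   vertex 3.5 2.6 0.3
   vertex 4.2 1.1 2.5
   vertex 3.3 0.3 0.4
  endloop
 endfacet
 facet normal -0.744 0.572 -0.345
  outer loop
   vertex 3.5 2.6 0.3
   vertex 2.2 2.6 3.1
   vertex 3.0 3.7 3.2
  endloop
 endfacet
 facet normal -0.755 0.554 -0.351
  outer loop
   vertex 3.5 2.6 0.3
   vertex 1.9 0.8 0.9
   vertex 2.2 2.6 3.1
  endloop
 endfacet
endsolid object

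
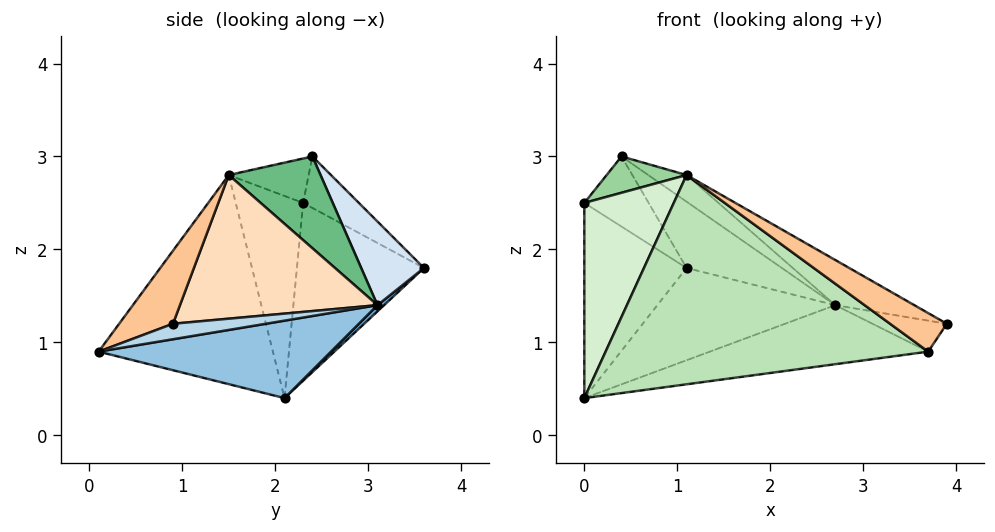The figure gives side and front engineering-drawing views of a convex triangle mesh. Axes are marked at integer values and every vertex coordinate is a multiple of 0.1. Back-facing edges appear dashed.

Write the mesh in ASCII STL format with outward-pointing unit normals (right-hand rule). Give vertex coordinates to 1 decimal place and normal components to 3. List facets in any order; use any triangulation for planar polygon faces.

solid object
 facet normal 0.025 0.672 -0.740
  outer loop
   vertex 2.7 3.1 1.4
   vertex 0.0 2.1 0.4
   vertex 1.1 3.6 1.8
  endloop
 endfacet
 facet normal 0.257 0.242 -0.936
  outer loop
   vertex 2.7 3.1 1.4
   vertex 3.7 0.1 0.9
   vertex 0.0 2.1 0.4
  endloop
 endfacet
 facet normal 0.325 0.260 -0.909
  outer loop
   vertex 2.7 3.1 1.4
   vertex 3.9 0.9 1.2
   vertex 3.7 0.1 0.9
  endloop
 endfacet
 facet normal 0.360 0.546 0.756
  outer loop
   vertex 2.7 3.1 1.4
   vertex 1.1 3.6 1.8
   vertex 0.4 2.4 3.0
  endloop
 endfacet
 facet normal -0.778 0.626 -0.060
  outer loop
   vertex 0.0 2.3 2.5
   vertex 1.1 3.6 1.8
   vertex 0.0 2.1 0.4
  endloop
 endfacet
 facet normal -0.614 0.708 0.350
  outer loop
   vertex 0.0 2.3 2.5
   vertex 0.4 2.4 3.0
   vertex 1.1 3.6 1.8
  endloop
 endfacet
 facet normal 0.386 -0.407 0.828
  outer loop
   vertex 1.1 1.5 2.8
   vertex 3.7 0.1 0.9
   vertex 3.9 0.9 1.2
  endloop
 endfacet
 facet normal 0.518 0.207 0.830
  outer loop
   vertex 1.1 1.5 2.8
   vertex 3.9 0.9 1.2
   vertex 2.7 3.1 1.4
  endloop
 endfacet
 facet normal 0.513 0.214 0.831
  outer loop
   vertex 1.1 1.5 2.8
   vertex 2.7 3.1 1.4
   vertex 0.4 2.4 3.0
  endloop
 endfacet
 facet normal -0.577 -0.577 0.577
  outer loop
   vertex 1.1 1.5 2.8
   vertex 0.4 2.4 3.0
   vertex 0.0 2.3 2.5
  endloop
 endfacet
 facet normal -0.475 -0.880 -0.002
  outer loop
   vertex 1.1 1.5 2.8
   vertex 0.0 2.1 0.4
   vertex 3.7 0.1 0.9
  endloop
 endfacet
 facet normal -0.600 -0.796 0.076
  outer loop
   vertex 1.1 1.5 2.8
   vertex 0.0 2.3 2.5
   vertex 0.0 2.1 0.4
  endloop
 endfacet
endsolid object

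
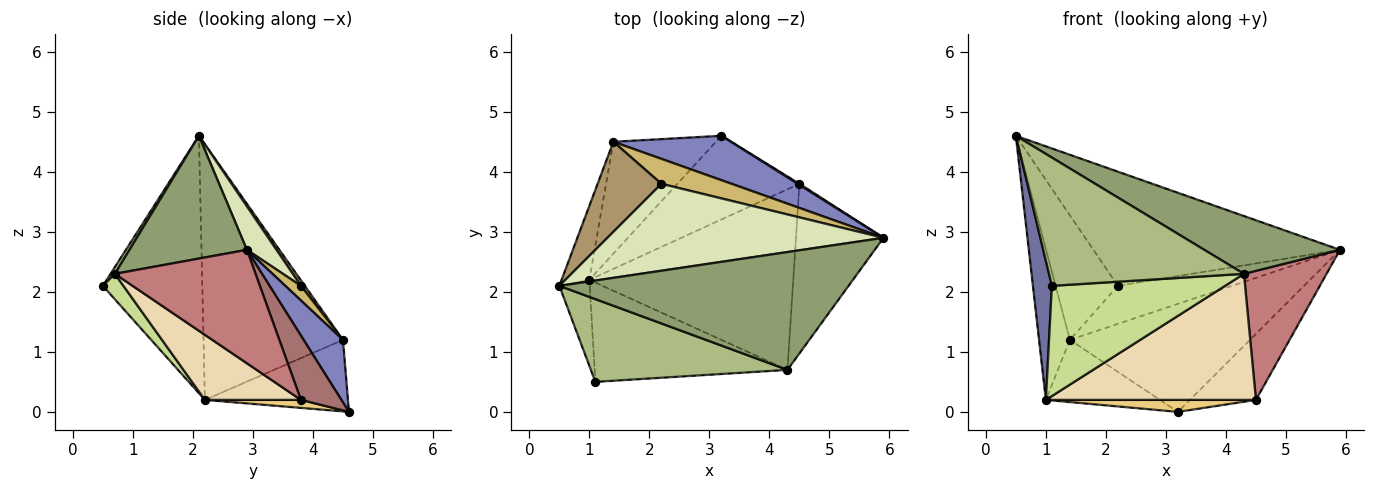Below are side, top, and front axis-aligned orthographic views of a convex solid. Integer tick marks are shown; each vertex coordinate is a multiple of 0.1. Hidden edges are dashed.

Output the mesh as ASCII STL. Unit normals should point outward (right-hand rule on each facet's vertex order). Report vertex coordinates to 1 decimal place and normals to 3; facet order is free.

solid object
 facet normal -0.976 -0.186 -0.115
  outer loop
   vertex 1.0 2.2 0.2
   vertex 1.1 0.5 2.1
   vertex 0.5 2.1 4.6
  endloop
 endfacet
 facet normal 0.198 0.907 0.373
  outer loop
   vertex 1.4 4.5 1.2
   vertex 5.9 2.9 2.7
   vertex 3.2 4.6 0.0
  endloop
 endfacet
 facet normal -0.971 0.215 -0.105
  outer loop
   vertex 1.4 4.5 1.2
   vertex 1.0 2.2 0.2
   vertex 0.5 2.1 4.6
  endloop
 endfacet
 facet normal -0.521 0.415 -0.746
  outer loop
   vertex 1.4 4.5 1.2
   vertex 3.2 4.6 0.0
   vertex 1.0 2.2 0.2
  endloop
 endfacet
 facet normal 0.356 -0.412 0.839
  outer loop
   vertex 4.3 0.7 2.3
   vertex 5.9 2.9 2.7
   vertex 0.5 2.1 4.6
  endloop
 endfacet
 facet normal 0.019 -0.840 0.542
  outer loop
   vertex 4.3 0.7 2.3
   vertex 0.5 2.1 4.6
   vertex 1.1 0.5 2.1
  endloop
 endfacet
 facet normal 0.088 -0.740 -0.667
  outer loop
   vertex 4.3 0.7 2.3
   vertex 1.1 0.5 2.1
   vertex 1.0 2.2 0.2
  endloop
 endfacet
 facet normal 0.095 0.792 0.603
  outer loop
   vertex 2.2 3.8 2.1
   vertex 0.5 2.1 4.6
   vertex 5.9 2.9 2.7
  endloop
 endfacet
 facet normal 0.050 0.810 0.585
  outer loop
   vertex 2.2 3.8 2.1
   vertex 1.4 4.5 1.2
   vertex 0.5 2.1 4.6
  endloop
 endfacet
 facet normal 0.114 0.831 0.545
  outer loop
   vertex 2.2 3.8 2.1
   vertex 5.9 2.9 2.7
   vertex 1.4 4.5 1.2
  endloop
 endfacet
 facet normal 0.065 -0.142 -0.988
  outer loop
   vertex 4.5 3.8 0.2
   vertex 1.0 2.2 0.2
   vertex 3.2 4.6 0.0
  endloop
 endfacet
 facet normal 0.253 -0.554 -0.793
  outer loop
   vertex 4.5 3.8 0.2
   vertex 4.3 0.7 2.3
   vertex 1.0 2.2 0.2
  endloop
 endfacet
 facet normal 0.522 0.853 0.014
  outer loop
   vertex 4.5 3.8 0.2
   vertex 3.2 4.6 0.0
   vertex 5.9 2.9 2.7
  endloop
 endfacet
 facet normal 0.718 -0.422 -0.554
  outer loop
   vertex 4.5 3.8 0.2
   vertex 5.9 2.9 2.7
   vertex 4.3 0.7 2.3
  endloop
 endfacet
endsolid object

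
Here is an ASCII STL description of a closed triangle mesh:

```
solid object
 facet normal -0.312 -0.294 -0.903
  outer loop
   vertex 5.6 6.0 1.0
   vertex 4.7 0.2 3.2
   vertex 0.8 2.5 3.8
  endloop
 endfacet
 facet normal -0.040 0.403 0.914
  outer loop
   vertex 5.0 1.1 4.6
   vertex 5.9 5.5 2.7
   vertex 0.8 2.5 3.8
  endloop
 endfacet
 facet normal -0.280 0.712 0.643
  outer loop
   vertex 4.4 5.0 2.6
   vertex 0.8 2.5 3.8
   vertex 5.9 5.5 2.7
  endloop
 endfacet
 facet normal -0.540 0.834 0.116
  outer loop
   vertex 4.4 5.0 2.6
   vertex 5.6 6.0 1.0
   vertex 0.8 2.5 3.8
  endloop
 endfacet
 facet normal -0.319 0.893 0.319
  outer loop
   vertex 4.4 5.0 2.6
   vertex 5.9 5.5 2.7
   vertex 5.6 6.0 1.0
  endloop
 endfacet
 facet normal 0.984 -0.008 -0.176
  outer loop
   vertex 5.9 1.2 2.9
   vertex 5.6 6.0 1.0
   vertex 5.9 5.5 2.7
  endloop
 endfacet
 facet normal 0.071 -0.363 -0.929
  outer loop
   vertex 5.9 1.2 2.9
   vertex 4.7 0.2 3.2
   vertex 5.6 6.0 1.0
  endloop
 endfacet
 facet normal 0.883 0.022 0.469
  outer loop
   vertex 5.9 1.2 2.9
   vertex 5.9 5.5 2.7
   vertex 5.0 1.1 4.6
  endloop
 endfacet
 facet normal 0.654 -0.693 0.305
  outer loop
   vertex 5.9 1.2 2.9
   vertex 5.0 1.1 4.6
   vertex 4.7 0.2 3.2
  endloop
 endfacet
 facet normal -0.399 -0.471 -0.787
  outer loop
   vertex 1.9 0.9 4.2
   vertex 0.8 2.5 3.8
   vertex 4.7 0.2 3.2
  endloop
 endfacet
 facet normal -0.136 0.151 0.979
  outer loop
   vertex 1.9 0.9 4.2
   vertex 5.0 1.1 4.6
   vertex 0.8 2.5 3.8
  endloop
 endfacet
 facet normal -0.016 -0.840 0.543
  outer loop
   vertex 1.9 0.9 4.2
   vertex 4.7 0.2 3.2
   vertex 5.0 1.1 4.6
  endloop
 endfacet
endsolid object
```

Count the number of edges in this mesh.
18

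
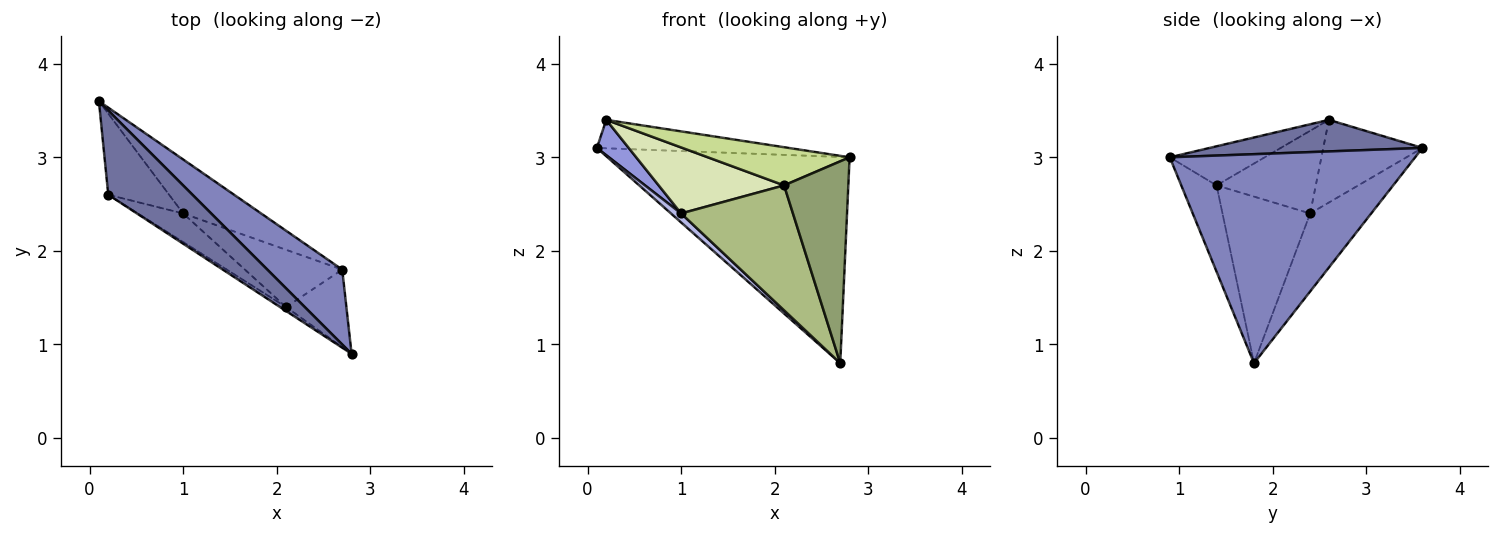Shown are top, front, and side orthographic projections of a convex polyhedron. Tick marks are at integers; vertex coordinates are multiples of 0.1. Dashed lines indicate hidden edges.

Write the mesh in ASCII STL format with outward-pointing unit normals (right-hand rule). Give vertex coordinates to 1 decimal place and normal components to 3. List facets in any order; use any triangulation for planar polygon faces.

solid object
 facet normal 0.334 0.301 0.893
  outer loop
   vertex 0.2 2.6 3.4
   vertex 2.8 0.9 3.0
   vertex 0.1 3.6 3.1
  endloop
 endfacet
 facet normal 0.690 0.681 0.247
  outer loop
   vertex 2.7 1.8 0.8
   vertex 0.1 3.6 3.1
   vertex 2.8 0.9 3.0
  endloop
 endfacet
 facet normal -0.780 -0.250 -0.574
  outer loop
   vertex 1.0 2.4 2.4
   vertex 0.2 2.6 3.4
   vertex 0.1 3.6 3.1
  endloop
 endfacet
 facet normal -0.702 -0.117 -0.702
  outer loop
   vertex 1.0 2.4 2.4
   vertex 0.1 3.6 3.1
   vertex 2.7 1.8 0.8
  endloop
 endfacet
 facet normal -0.457 -0.831 -0.319
  outer loop
   vertex 2.1 1.4 2.7
   vertex 2.7 1.8 0.8
   vertex 2.8 0.9 3.0
  endloop
 endfacet
 facet normal -0.580 -0.740 -0.339
  outer loop
   vertex 2.1 1.4 2.7
   vertex 1.0 2.4 2.4
   vertex 2.7 1.8 0.8
  endloop
 endfacet
 facet normal -0.554 -0.828 -0.086
  outer loop
   vertex 2.1 1.4 2.7
   vertex 2.8 0.9 3.0
   vertex 0.2 2.6 3.4
  endloop
 endfacet
 facet normal -0.587 -0.743 -0.321
  outer loop
   vertex 2.1 1.4 2.7
   vertex 0.2 2.6 3.4
   vertex 1.0 2.4 2.4
  endloop
 endfacet
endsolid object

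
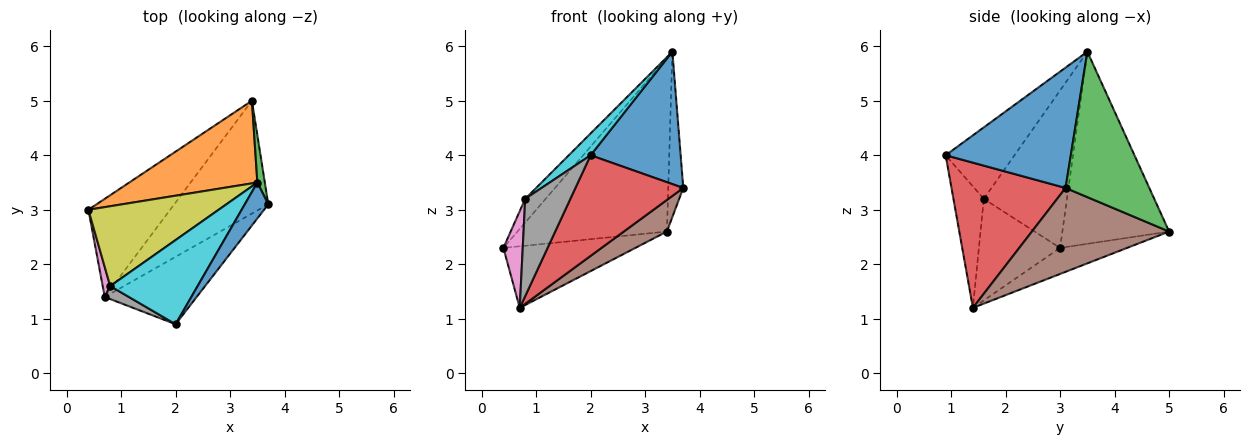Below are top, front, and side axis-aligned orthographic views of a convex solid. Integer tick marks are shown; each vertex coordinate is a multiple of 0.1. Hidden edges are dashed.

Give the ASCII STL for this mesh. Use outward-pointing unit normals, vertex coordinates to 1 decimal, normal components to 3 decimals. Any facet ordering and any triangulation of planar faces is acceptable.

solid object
 facet normal 0.802 -0.577 0.156
  outer loop
   vertex 3.5 3.5 5.9
   vertex 2.0 0.9 4.0
   vertex 3.7 3.1 3.4
  endloop
 endfacet
 facet normal -0.542 0.759 0.361
  outer loop
   vertex 3.4 5.0 2.6
   vertex 0.4 3.0 2.3
   vertex 3.5 3.5 5.9
  endloop
 endfacet
 facet normal 0.983 0.176 0.050
  outer loop
   vertex 3.4 5.0 2.6
   vertex 3.5 3.5 5.9
   vertex 3.7 3.1 3.4
  endloop
 endfacet
 facet normal 0.660 -0.624 -0.418
  outer loop
   vertex 0.7 1.4 1.2
   vertex 3.7 3.1 3.4
   vertex 2.0 0.9 4.0
  endloop
 endfacet
 facet normal -0.260 0.513 -0.818
  outer loop
   vertex 0.7 1.4 1.2
   vertex 0.4 3.0 2.3
   vertex 3.4 5.0 2.6
  endloop
 endfacet
 facet normal 0.652 -0.205 -0.730
  outer loop
   vertex 0.7 1.4 1.2
   vertex 3.4 5.0 2.6
   vertex 3.7 3.1 3.4
  endloop
 endfacet
 facet normal -0.970 -0.231 0.072
  outer loop
   vertex 0.8 1.6 3.2
   vertex 0.4 3.0 2.3
   vertex 0.7 1.4 1.2
  endloop
 endfacet
 facet normal -0.555 -0.825 0.110
  outer loop
   vertex 0.8 1.6 3.2
   vertex 0.7 1.4 1.2
   vertex 2.0 0.9 4.0
  endloop
 endfacet
 facet normal -0.757 0.186 0.626
  outer loop
   vertex 0.8 1.6 3.2
   vertex 3.5 3.5 5.9
   vertex 0.4 3.0 2.3
  endloop
 endfacet
 facet normal -0.621 -0.197 0.759
  outer loop
   vertex 0.8 1.6 3.2
   vertex 2.0 0.9 4.0
   vertex 3.5 3.5 5.9
  endloop
 endfacet
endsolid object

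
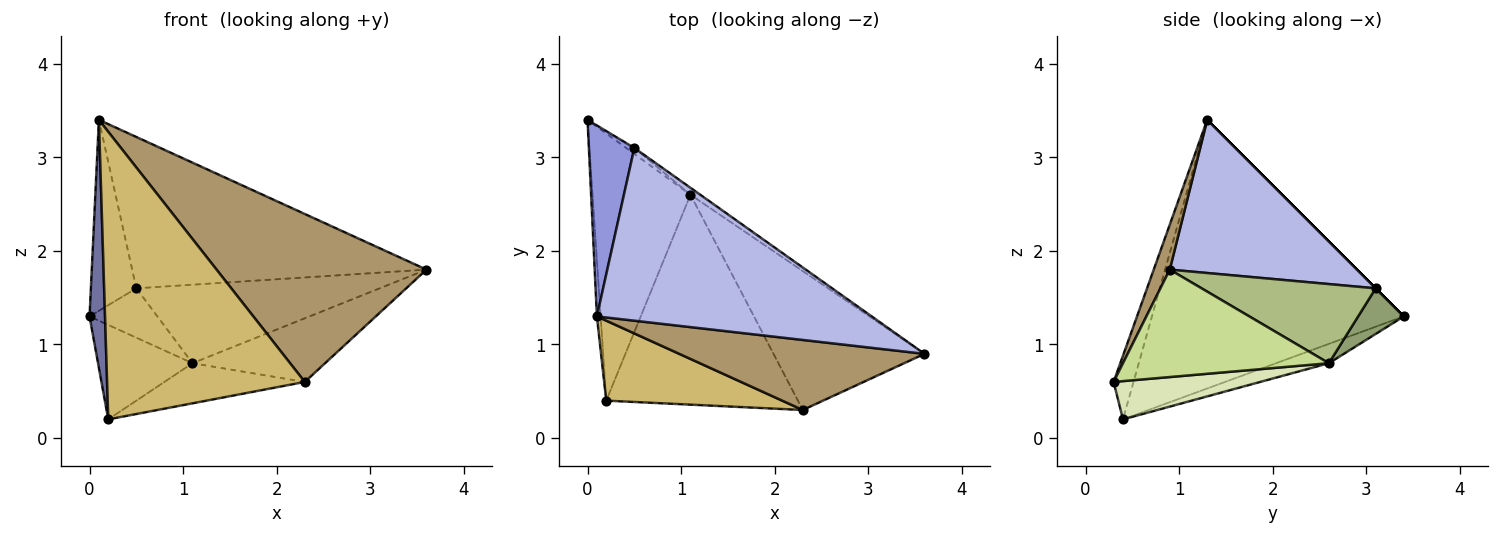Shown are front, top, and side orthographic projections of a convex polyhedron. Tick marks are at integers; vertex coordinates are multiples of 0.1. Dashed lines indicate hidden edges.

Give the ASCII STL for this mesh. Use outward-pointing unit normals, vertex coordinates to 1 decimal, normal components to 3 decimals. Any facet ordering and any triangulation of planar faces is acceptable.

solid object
 facet normal -0.998 -0.061 -0.014
  outer loop
   vertex 0.1 1.3 3.4
   vertex 0.0 3.4 1.3
   vertex 0.2 0.4 0.2
  endloop
 endfacet
 facet normal -0.183 0.328 -0.927
  outer loop
   vertex 1.1 2.6 0.8
   vertex 0.2 0.4 0.2
   vertex 0.0 3.4 1.3
  endloop
 endfacet
 facet normal 0.000 0.707 0.707
  outer loop
   vertex 0.5 3.1 1.6
   vertex 0.0 3.4 1.3
   vertex 0.1 1.3 3.4
  endloop
 endfacet
 facet normal 0.387 0.608 0.694
  outer loop
   vertex 0.5 3.1 1.6
   vertex 0.1 1.3 3.4
   vertex 3.6 0.9 1.8
  endloop
 endfacet
 facet normal 0.555 0.826 -0.100
  outer loop
   vertex 0.5 3.1 1.6
   vertex 1.1 2.6 0.8
   vertex 0.0 3.4 1.3
  endloop
 endfacet
 facet normal 0.580 0.811 -0.072
  outer loop
   vertex 0.5 3.1 1.6
   vertex 3.6 0.9 1.8
   vertex 1.1 2.6 0.8
  endloop
 endfacet
 facet normal 0.543 0.350 -0.763
  outer loop
   vertex 2.3 0.3 0.6
   vertex 1.1 2.6 0.8
   vertex 3.6 0.9 1.8
  endloop
 endfacet
 facet normal 0.192 0.184 -0.964
  outer loop
   vertex 2.3 0.3 0.6
   vertex 0.2 0.4 0.2
   vertex 1.1 2.6 0.8
  endloop
 endfacet
 facet normal 0.070 -0.921 0.384
  outer loop
   vertex 2.3 0.3 0.6
   vertex 3.6 0.9 1.8
   vertex 0.1 1.3 3.4
  endloop
 endfacet
 facet normal -0.096 -0.959 0.267
  outer loop
   vertex 2.3 0.3 0.6
   vertex 0.1 1.3 3.4
   vertex 0.2 0.4 0.2
  endloop
 endfacet
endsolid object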